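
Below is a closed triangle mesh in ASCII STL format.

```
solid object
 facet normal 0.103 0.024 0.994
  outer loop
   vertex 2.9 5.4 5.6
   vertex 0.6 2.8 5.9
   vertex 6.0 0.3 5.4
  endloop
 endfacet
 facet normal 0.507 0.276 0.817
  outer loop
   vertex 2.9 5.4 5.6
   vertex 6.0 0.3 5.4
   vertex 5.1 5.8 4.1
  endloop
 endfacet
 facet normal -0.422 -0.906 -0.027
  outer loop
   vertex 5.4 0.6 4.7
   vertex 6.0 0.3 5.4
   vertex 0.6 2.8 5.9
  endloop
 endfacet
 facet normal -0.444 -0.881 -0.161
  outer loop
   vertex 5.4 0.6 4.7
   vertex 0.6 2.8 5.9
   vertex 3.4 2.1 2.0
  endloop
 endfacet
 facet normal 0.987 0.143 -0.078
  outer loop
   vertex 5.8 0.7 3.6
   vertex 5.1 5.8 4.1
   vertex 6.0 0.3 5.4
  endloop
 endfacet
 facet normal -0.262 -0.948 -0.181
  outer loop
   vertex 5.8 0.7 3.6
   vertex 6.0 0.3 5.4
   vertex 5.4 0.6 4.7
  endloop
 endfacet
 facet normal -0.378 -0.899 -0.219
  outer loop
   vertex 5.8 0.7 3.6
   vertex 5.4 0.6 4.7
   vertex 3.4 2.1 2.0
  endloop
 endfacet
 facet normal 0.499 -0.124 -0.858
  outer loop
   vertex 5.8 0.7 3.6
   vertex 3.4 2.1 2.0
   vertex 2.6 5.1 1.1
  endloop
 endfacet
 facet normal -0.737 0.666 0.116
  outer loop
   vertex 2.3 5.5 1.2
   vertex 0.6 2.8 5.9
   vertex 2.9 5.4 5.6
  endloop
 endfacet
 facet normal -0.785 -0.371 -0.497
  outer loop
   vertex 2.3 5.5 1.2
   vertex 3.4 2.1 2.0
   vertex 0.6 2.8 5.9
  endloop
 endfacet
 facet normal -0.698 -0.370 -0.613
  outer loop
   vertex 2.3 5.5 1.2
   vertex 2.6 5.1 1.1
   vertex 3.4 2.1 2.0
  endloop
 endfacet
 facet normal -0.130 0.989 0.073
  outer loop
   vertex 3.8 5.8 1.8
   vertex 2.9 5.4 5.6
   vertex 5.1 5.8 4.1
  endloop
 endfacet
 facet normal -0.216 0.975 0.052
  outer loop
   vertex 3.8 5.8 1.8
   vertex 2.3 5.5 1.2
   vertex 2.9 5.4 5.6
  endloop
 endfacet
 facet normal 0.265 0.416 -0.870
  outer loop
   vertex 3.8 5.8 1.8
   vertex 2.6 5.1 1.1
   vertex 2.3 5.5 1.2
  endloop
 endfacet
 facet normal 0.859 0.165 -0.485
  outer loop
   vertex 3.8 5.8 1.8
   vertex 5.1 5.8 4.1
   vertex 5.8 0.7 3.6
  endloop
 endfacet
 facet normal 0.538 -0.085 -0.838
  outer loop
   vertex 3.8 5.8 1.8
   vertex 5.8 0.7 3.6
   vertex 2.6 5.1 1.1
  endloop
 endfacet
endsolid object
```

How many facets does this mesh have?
16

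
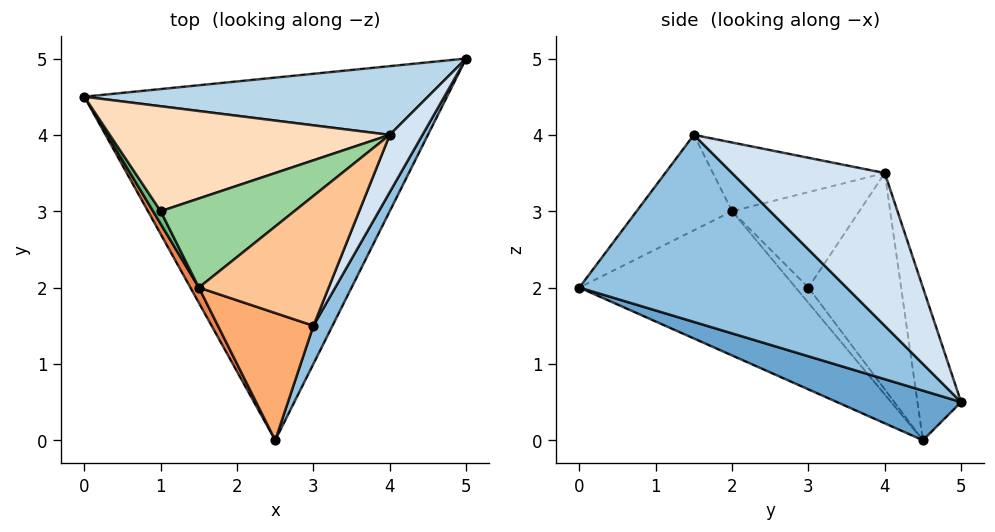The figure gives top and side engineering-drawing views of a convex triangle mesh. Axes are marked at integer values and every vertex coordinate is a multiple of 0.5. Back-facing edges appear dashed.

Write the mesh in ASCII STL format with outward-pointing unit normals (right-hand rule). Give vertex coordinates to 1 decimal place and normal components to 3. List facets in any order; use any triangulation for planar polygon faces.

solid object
 facet normal 0.127 -0.343 -0.931
  outer loop
   vertex 2.5 0.0 2.0
   vertex 0.0 4.5 0.0
   vertex 5.0 5.0 0.5
  endloop
 endfacet
 facet normal 0.901 -0.423 0.092
  outer loop
   vertex 3.0 1.5 4.0
   vertex 2.5 0.0 2.0
   vertex 5.0 5.0 0.5
  endloop
 endfacet
 facet normal -0.123 0.953 0.277
  outer loop
   vertex 4.0 4.0 3.5
   vertex 5.0 5.0 0.5
   vertex 0.0 4.5 0.0
  endloop
 endfacet
 facet normal 0.923 -0.330 0.198
  outer loop
   vertex 4.0 4.0 3.5
   vertex 3.0 1.5 4.0
   vertex 5.0 5.0 0.5
  endloop
 endfacet
 facet normal -0.883 -0.467 0.052
  outer loop
   vertex 1.5 2.0 3.0
   vertex 0.0 4.5 0.0
   vertex 2.5 0.0 2.0
  endloop
 endfacet
 facet normal -0.577 -0.577 0.577
  outer loop
   vertex 1.5 2.0 3.0
   vertex 2.5 0.0 2.0
   vertex 3.0 1.5 4.0
  endloop
 endfacet
 facet normal -0.440 0.342 0.831
  outer loop
   vertex 1.5 2.0 3.0
   vertex 3.0 1.5 4.0
   vertex 4.0 4.0 3.5
  endloop
 endfacet
 facet normal -0.513 0.543 0.664
  outer loop
   vertex 1.0 3.0 2.0
   vertex 4.0 4.0 3.5
   vertex 0.0 4.5 0.0
  endloop
 endfacet
 facet normal -0.894 0.000 0.447
  outer loop
   vertex 1.0 3.0 2.0
   vertex 0.0 4.5 0.0
   vertex 1.5 2.0 3.0
  endloop
 endfacet
 facet normal -0.515 0.464 0.721
  outer loop
   vertex 1.0 3.0 2.0
   vertex 1.5 2.0 3.0
   vertex 4.0 4.0 3.5
  endloop
 endfacet
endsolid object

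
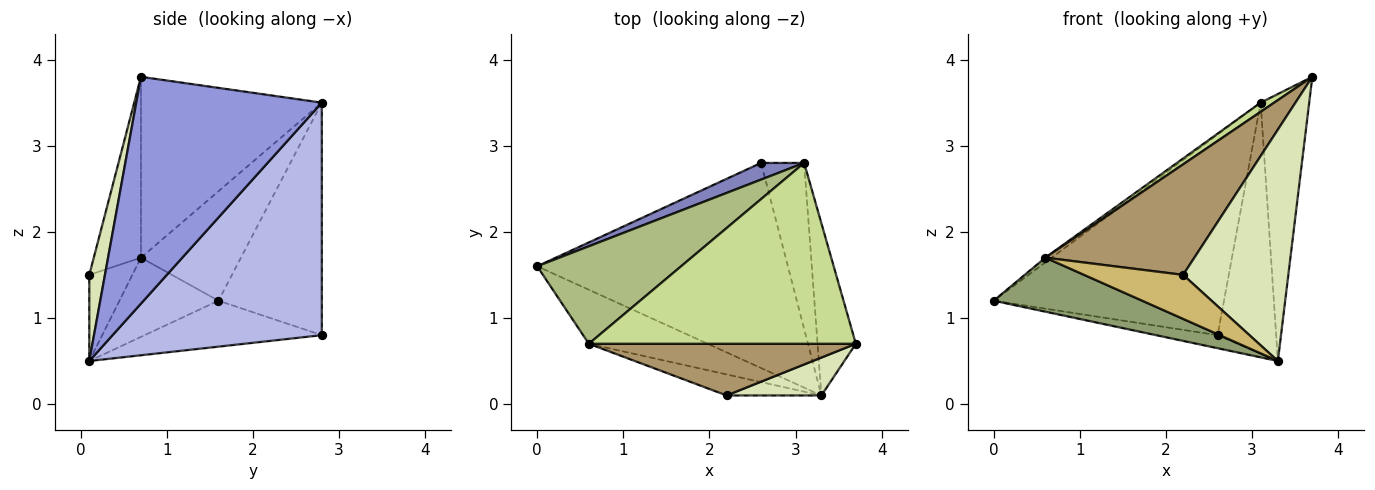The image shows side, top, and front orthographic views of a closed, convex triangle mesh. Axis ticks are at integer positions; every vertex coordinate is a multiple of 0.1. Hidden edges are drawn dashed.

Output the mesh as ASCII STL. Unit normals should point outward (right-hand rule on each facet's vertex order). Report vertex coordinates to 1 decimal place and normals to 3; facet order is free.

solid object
 facet normal -0.180 0.062 -0.982
  outer loop
   vertex 3.3 0.1 0.5
   vertex 0.0 1.6 1.2
   vertex 2.6 2.8 0.8
  endloop
 endfacet
 facet normal -0.408 0.910 0.076
  outer loop
   vertex 3.1 2.8 3.5
   vertex 2.6 2.8 0.8
   vertex 0.0 1.6 1.2
  endloop
 endfacet
 facet normal 0.955 0.250 -0.161
  outer loop
   vertex 3.1 2.8 3.5
   vertex 3.7 0.7 3.8
   vertex 3.3 0.1 0.5
  endloop
 endfacet
 facet normal 0.948 0.265 -0.176
  outer loop
   vertex 3.1 2.8 3.5
   vertex 3.3 0.1 0.5
   vertex 2.6 2.8 0.8
  endloop
 endfacet
 facet normal -0.426 -0.640 -0.640
  outer loop
   vertex 0.6 0.7 1.7
   vertex 0.0 1.6 1.2
   vertex 3.3 0.1 0.5
  endloop
 endfacet
 facet normal -0.605 0.039 0.795
  outer loop
   vertex 0.6 0.7 1.7
   vertex 3.1 2.8 3.5
   vertex 0.0 1.6 1.2
  endloop
 endfacet
 facet normal -0.560 -0.042 0.827
  outer loop
   vertex 0.6 0.7 1.7
   vertex 3.7 0.7 3.8
   vertex 3.1 2.8 3.5
  endloop
 endfacet
 facet normal 0.145 -0.976 0.160
  outer loop
   vertex 2.2 0.1 1.5
   vertex 3.3 0.1 0.5
   vertex 3.7 0.7 3.8
  endloop
 endfacet
 facet normal -0.276 -0.871 0.407
  outer loop
   vertex 2.2 0.1 1.5
   vertex 3.7 0.7 3.8
   vertex 0.6 0.7 1.7
  endloop
 endfacet
 facet normal -0.365 -0.840 -0.402
  outer loop
   vertex 2.2 0.1 1.5
   vertex 0.6 0.7 1.7
   vertex 3.3 0.1 0.5
  endloop
 endfacet
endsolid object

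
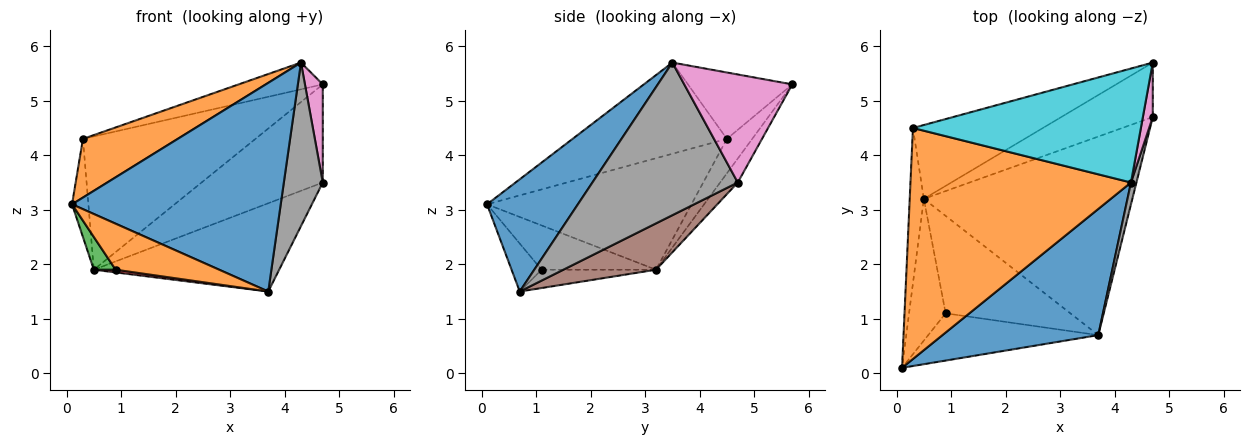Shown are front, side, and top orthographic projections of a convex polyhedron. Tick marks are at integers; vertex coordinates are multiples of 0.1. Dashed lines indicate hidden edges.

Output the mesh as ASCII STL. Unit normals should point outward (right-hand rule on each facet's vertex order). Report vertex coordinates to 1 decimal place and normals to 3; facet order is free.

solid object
 facet normal 0.349 -0.802 0.485
  outer loop
   vertex 4.3 3.5 5.7
   vertex 0.1 0.1 3.1
   vertex 3.7 0.7 1.5
  endloop
 endfacet
 facet normal -0.198 -0.684 -0.702
  outer loop
   vertex 0.9 1.1 1.9
   vertex 3.7 0.7 1.5
   vertex 0.1 0.1 3.1
  endloop
 endfacet
 facet normal -0.763 -0.145 -0.630
  outer loop
   vertex 0.9 1.1 1.9
   vertex 0.1 0.1 3.1
   vertex 0.5 3.2 1.9
  endloop
 endfacet
 facet normal -0.145 -0.028 -0.989
  outer loop
   vertex 0.9 1.1 1.9
   vertex 0.5 3.2 1.9
   vertex 3.7 0.7 1.5
  endloop
 endfacet
 facet normal -0.126 0.867 -0.482
  outer loop
   vertex 4.7 4.7 3.5
   vertex 0.5 3.2 1.9
   vertex 4.7 5.7 5.3
  endloop
 endfacet
 facet normal 0.199 0.398 -0.896
  outer loop
   vertex 4.7 4.7 3.5
   vertex 3.7 0.7 1.5
   vertex 0.5 3.2 1.9
  endloop
 endfacet
 facet normal 0.983 -0.162 0.090
  outer loop
   vertex 4.7 4.7 3.5
   vertex 4.7 5.7 5.3
   vertex 4.3 3.5 5.7
  endloop
 endfacet
 facet normal 0.965 -0.259 0.034
  outer loop
   vertex 4.7 4.7 3.5
   vertex 4.3 3.5 5.7
   vertex 3.7 0.7 1.5
  endloop
 endfacet
 facet normal -0.127 0.868 -0.481
  outer loop
   vertex 0.3 4.5 4.3
   vertex 4.7 5.7 5.3
   vertex 0.5 3.2 1.9
  endloop
 endfacet
 facet normal -0.273 0.220 0.937
  outer loop
   vertex 0.3 4.5 4.3
   vertex 4.3 3.5 5.7
   vertex 4.7 5.7 5.3
  endloop
 endfacet
 facet normal -0.989 0.079 -0.125
  outer loop
   vertex 0.3 4.5 4.3
   vertex 0.5 3.2 1.9
   vertex 0.1 0.1 3.1
  endloop
 endfacet
 facet normal -0.372 -0.228 0.900
  outer loop
   vertex 0.3 4.5 4.3
   vertex 0.1 0.1 3.1
   vertex 4.3 3.5 5.7
  endloop
 endfacet
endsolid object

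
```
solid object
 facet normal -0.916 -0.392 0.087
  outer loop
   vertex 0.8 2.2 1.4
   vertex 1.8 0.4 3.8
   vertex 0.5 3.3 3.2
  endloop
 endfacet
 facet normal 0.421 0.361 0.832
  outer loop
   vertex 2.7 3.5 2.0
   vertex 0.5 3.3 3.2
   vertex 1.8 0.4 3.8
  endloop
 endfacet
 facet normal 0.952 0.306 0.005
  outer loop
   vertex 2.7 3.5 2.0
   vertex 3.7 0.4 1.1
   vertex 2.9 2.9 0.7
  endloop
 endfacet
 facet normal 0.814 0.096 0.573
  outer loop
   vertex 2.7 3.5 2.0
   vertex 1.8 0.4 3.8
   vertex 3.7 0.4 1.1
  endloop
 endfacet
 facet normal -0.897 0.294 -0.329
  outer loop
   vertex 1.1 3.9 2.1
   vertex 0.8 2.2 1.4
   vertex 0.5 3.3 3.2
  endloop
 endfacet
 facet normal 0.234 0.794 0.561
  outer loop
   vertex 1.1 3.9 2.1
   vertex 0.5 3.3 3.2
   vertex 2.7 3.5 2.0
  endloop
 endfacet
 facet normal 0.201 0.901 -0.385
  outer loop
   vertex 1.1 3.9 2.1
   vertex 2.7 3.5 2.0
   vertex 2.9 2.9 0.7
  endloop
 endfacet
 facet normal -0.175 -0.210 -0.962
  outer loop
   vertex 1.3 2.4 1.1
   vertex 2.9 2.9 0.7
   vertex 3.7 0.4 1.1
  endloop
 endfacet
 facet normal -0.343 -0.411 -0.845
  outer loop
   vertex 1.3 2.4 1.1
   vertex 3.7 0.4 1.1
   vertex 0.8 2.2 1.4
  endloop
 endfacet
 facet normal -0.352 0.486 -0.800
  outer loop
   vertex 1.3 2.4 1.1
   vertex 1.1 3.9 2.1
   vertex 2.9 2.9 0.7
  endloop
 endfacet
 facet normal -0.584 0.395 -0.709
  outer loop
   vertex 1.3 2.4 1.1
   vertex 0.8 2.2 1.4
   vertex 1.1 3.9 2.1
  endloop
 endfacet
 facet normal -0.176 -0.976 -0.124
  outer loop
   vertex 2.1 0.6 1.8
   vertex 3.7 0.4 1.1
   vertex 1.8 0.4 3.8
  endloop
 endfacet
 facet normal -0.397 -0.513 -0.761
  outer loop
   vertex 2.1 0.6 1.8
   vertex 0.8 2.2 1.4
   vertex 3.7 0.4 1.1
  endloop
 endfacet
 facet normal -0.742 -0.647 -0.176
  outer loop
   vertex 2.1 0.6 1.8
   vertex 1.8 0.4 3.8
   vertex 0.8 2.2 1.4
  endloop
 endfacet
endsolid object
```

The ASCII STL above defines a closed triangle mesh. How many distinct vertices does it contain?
9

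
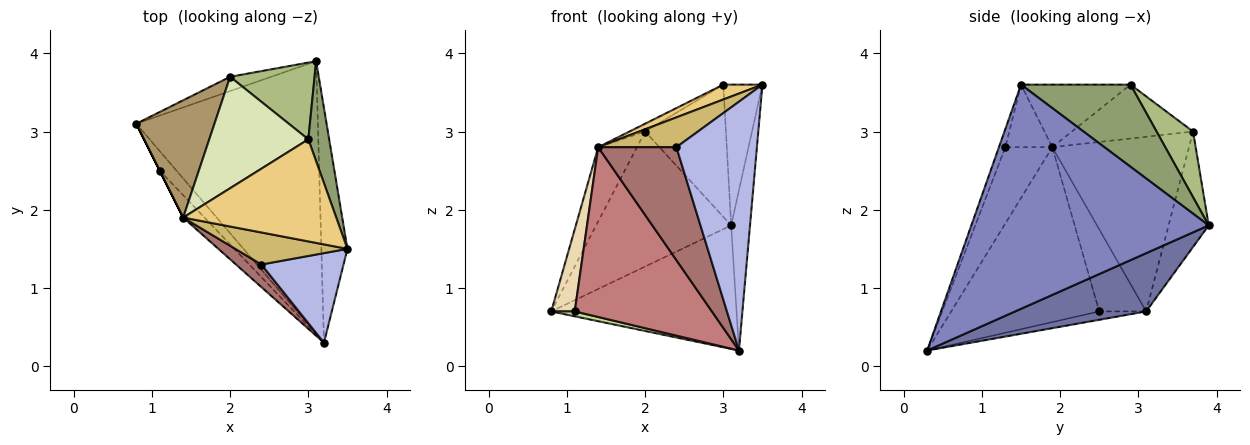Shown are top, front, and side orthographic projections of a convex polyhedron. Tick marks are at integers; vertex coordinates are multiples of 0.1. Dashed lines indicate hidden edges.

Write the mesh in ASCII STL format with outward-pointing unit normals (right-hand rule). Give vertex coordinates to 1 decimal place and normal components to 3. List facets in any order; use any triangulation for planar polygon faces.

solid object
 facet normal 0.280 0.396 -0.874
  outer loop
   vertex 3.2 0.3 0.2
   vertex 0.8 3.1 0.7
   vertex 3.1 3.9 1.8
  endloop
 endfacet
 facet normal 0.990 0.079 -0.115
  outer loop
   vertex 3.2 0.3 0.2
   vertex 3.1 3.9 1.8
   vertex 3.5 1.5 3.6
  endloop
 endfacet
 facet normal -0.283 0.954 -0.101
  outer loop
   vertex 2.0 3.7 3.0
   vertex 3.1 3.9 1.8
   vertex 0.8 3.1 0.7
  endloop
 endfacet
 facet normal -0.075 -0.938 0.338
  outer loop
   vertex 2.4 1.3 2.8
   vertex 3.2 0.3 0.2
   vertex 3.5 1.5 3.6
  endloop
 endfacet
 facet normal 0.916 0.327 0.233
  outer loop
   vertex 3.0 2.9 3.6
   vertex 3.5 1.5 3.6
   vertex 3.1 3.9 1.8
  endloop
 endfacet
 facet normal 0.364 0.806 0.468
  outer loop
   vertex 3.0 2.9 3.6
   vertex 3.1 3.9 1.8
   vertex 2.0 3.7 3.0
  endloop
 endfacet
 facet normal -0.436 -0.218 -0.873
  outer loop
   vertex 1.1 2.5 0.7
   vertex 0.8 3.1 0.7
   vertex 3.2 0.3 0.2
  endloop
 endfacet
 facet normal -0.477 0.062 0.877
  outer loop
   vertex 1.4 1.9 2.8
   vertex 3.0 2.9 3.6
   vertex 2.0 3.7 3.0
  endloop
 endfacet
 facet normal -0.884 0.251 0.396
  outer loop
   vertex 1.4 1.9 2.8
   vertex 2.0 3.7 3.0
   vertex 0.8 3.1 0.7
  endloop
 endfacet
 facet normal -0.378 -0.630 0.678
  outer loop
   vertex 1.4 1.9 2.8
   vertex 2.4 1.3 2.8
   vertex 3.5 1.5 3.6
  endloop
 endfacet
 facet normal -0.375 -0.134 0.917
  outer loop
   vertex 1.4 1.9 2.8
   vertex 3.5 1.5 3.6
   vertex 3.0 2.9 3.6
  endloop
 endfacet
 facet normal -0.894 -0.447 0.000
  outer loop
   vertex 1.4 1.9 2.8
   vertex 0.8 3.1 0.7
   vertex 1.1 2.5 0.7
  endloop
 endfacet
 facet normal -0.507 -0.845 0.169
  outer loop
   vertex 1.4 1.9 2.8
   vertex 3.2 0.3 0.2
   vertex 2.4 1.3 2.8
  endloop
 endfacet
 facet normal -0.731 -0.677 -0.089
  outer loop
   vertex 1.4 1.9 2.8
   vertex 1.1 2.5 0.7
   vertex 3.2 0.3 0.2
  endloop
 endfacet
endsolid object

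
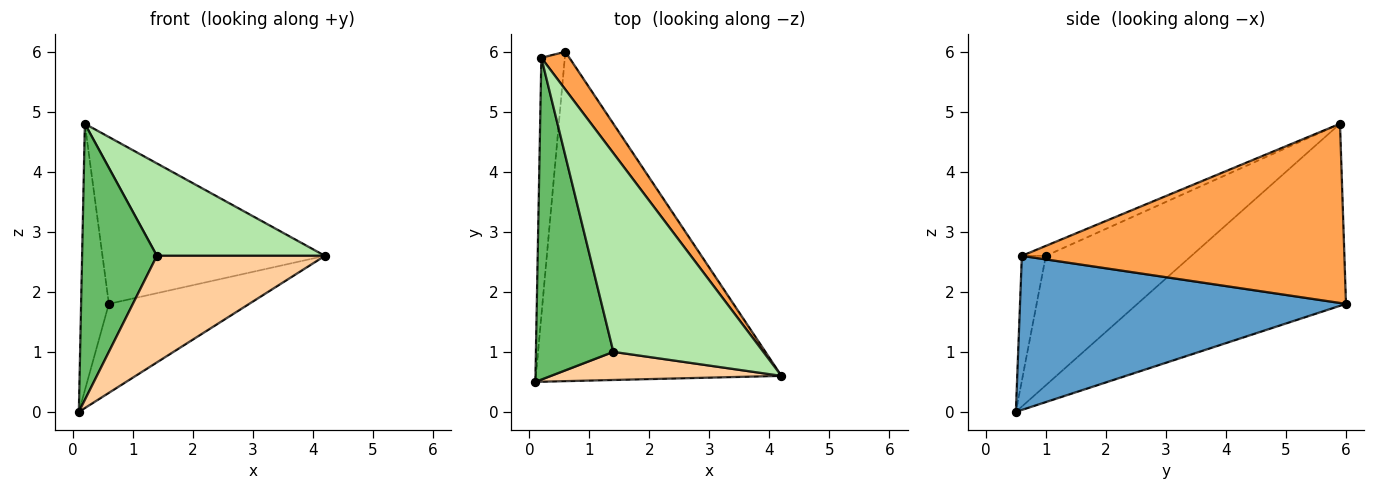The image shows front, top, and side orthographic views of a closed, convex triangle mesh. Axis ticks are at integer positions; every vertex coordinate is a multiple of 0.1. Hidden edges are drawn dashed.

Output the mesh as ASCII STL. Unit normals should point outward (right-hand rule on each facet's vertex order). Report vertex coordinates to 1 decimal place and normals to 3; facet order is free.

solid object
 facet normal 0.518 0.223 -0.826
  outer loop
   vertex 0.6 6.0 1.8
   vertex 4.2 0.6 2.6
   vertex 0.1 0.5 0.0
  endloop
 endfacet
 facet normal -0.983 0.131 -0.127
  outer loop
   vertex 0.2 5.9 4.8
   vertex 0.6 6.0 1.8
   vertex 0.1 0.5 0.0
  endloop
 endfacet
 facet normal 0.816 0.563 0.128
  outer loop
   vertex 0.2 5.9 4.8
   vertex 4.2 0.6 2.6
   vertex 0.6 6.0 1.8
  endloop
 endfacet
 facet normal -0.137 -0.958 0.253
  outer loop
   vertex 1.4 1.0 2.6
   vertex 0.1 0.5 0.0
   vertex 4.2 0.6 2.6
  endloop
 endfacet
 facet normal -0.785 -0.403 0.470
  outer loop
   vertex 1.4 1.0 2.6
   vertex 0.2 5.9 4.8
   vertex 0.1 0.5 0.0
  endloop
 endfacet
 facet normal -0.060 -0.421 0.905
  outer loop
   vertex 1.4 1.0 2.6
   vertex 4.2 0.6 2.6
   vertex 0.2 5.9 4.8
  endloop
 endfacet
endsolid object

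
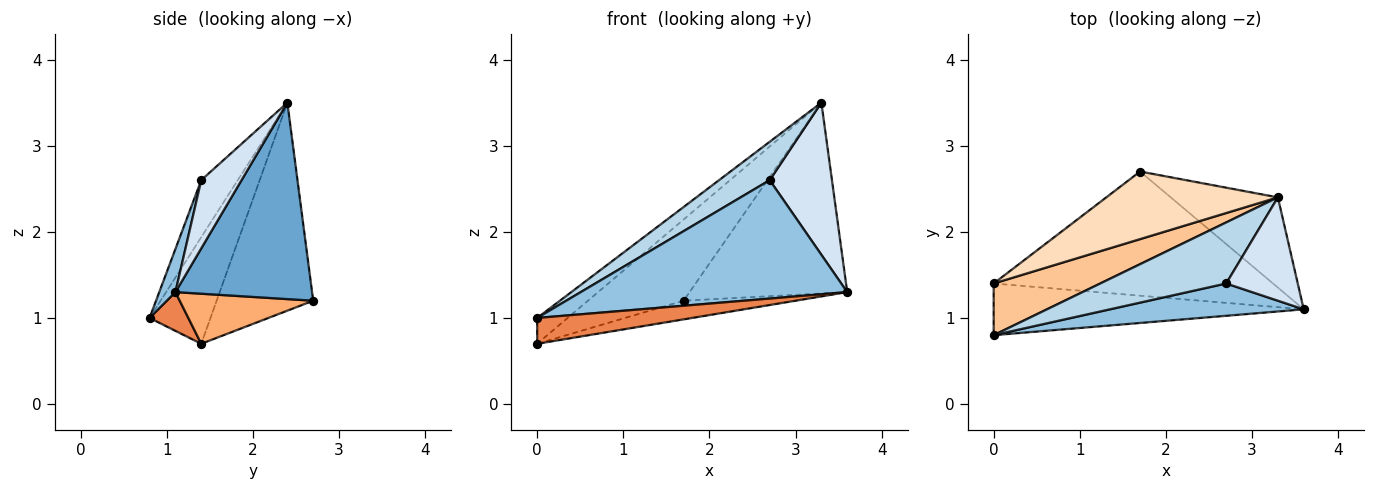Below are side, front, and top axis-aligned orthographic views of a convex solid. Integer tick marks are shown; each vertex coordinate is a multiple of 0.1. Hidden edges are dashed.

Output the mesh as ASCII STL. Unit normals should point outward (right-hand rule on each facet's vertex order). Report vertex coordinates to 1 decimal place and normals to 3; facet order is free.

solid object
 facet normal 0.617 0.712 -0.336
  outer loop
   vertex 3.3 2.4 3.5
   vertex 3.6 1.1 1.3
   vertex 1.7 2.7 1.2
  endloop
 endfacet
 facet normal 0.058 -0.963 0.263
  outer loop
   vertex 2.7 1.4 2.6
   vertex 0.0 0.8 1.0
   vertex 3.6 1.1 1.3
  endloop
 endfacet
 facet normal -0.358 -0.497 0.791
  outer loop
   vertex 2.7 1.4 2.6
   vertex 3.3 2.4 3.5
   vertex 0.0 0.8 1.0
  endloop
 endfacet
 facet normal 0.472 -0.729 0.495
  outer loop
   vertex 2.7 1.4 2.6
   vertex 3.6 1.1 1.3
   vertex 3.3 2.4 3.5
  endloop
 endfacet
 facet normal 0.111 -0.444 -0.889
  outer loop
   vertex 0.0 1.4 0.7
   vertex 3.6 1.1 1.3
   vertex 0.0 0.8 1.0
  endloop
 endfacet
 facet normal 0.174 0.146 -0.974
  outer loop
   vertex 0.0 1.4 0.7
   vertex 1.7 2.7 1.2
   vertex 3.6 1.1 1.3
  endloop
 endfacet
 facet normal -0.667 0.333 0.667
  outer loop
   vertex 0.0 1.4 0.7
   vertex 0.0 0.8 1.0
   vertex 3.3 2.4 3.5
  endloop
 endfacet
 facet normal -0.613 0.607 0.506
  outer loop
   vertex 0.0 1.4 0.7
   vertex 3.3 2.4 3.5
   vertex 1.7 2.7 1.2
  endloop
 endfacet
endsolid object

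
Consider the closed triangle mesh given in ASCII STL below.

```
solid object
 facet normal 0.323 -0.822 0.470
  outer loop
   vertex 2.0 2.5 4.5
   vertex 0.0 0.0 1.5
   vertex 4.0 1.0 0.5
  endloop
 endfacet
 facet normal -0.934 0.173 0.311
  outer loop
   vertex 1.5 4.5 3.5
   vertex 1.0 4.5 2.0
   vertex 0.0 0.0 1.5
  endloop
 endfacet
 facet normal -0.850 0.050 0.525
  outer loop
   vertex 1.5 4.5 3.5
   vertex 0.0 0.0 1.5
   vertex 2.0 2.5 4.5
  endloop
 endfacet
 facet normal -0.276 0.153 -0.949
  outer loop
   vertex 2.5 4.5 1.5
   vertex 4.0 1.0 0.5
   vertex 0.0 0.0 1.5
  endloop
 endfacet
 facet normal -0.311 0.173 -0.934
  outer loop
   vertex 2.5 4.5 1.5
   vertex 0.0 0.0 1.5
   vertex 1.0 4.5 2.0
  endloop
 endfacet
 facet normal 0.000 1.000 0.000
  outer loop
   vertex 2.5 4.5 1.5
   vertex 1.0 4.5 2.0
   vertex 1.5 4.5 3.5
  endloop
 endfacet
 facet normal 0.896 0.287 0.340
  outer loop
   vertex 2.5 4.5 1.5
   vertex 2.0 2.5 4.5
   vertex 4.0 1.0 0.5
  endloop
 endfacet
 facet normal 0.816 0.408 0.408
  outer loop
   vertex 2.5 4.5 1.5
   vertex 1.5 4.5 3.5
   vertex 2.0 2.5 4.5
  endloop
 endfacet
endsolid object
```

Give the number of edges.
12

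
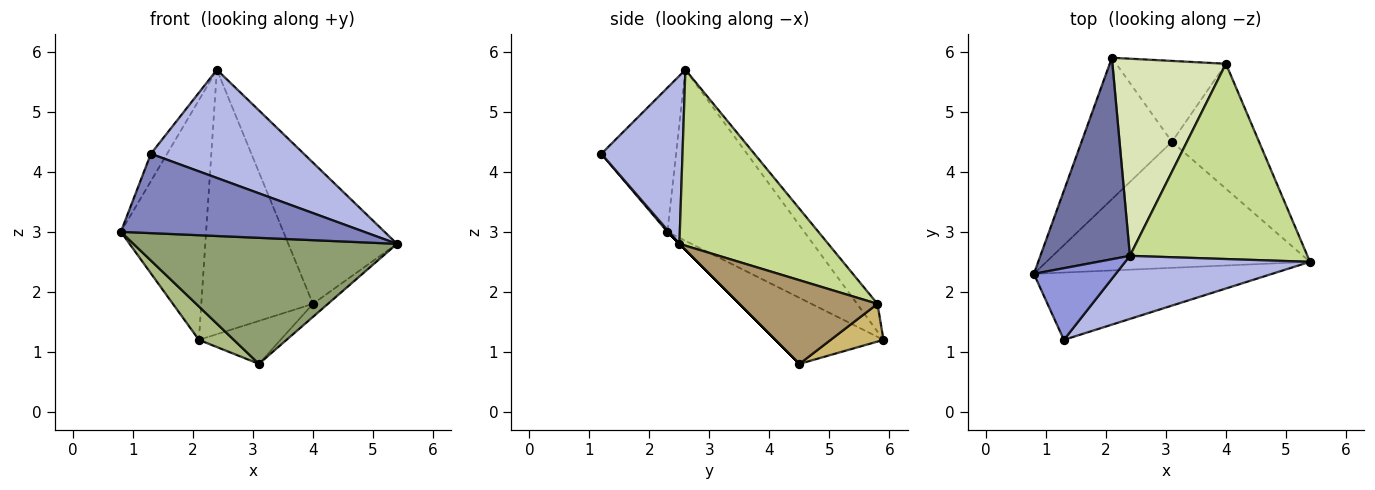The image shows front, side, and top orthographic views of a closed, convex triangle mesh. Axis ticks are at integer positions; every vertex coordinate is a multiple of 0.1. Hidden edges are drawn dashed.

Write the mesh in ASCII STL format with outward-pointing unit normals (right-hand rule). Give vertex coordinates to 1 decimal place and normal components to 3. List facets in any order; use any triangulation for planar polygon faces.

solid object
 facet normal -0.776 0.483 0.406
  outer loop
   vertex 2.4 2.6 5.7
   vertex 2.1 5.9 1.2
   vertex 0.8 2.3 3.0
  endloop
 endfacet
 facet normal 0.005 -0.762 -0.647
  outer loop
   vertex 1.3 1.2 4.3
   vertex 0.8 2.3 3.0
   vertex 5.4 2.5 2.8
  endloop
 endfacet
 facet normal -0.854 0.186 0.486
  outer loop
   vertex 1.3 1.2 4.3
   vertex 2.4 2.6 5.7
   vertex 0.8 2.3 3.0
  endloop
 endfacet
 facet normal 0.417 -0.785 0.458
  outer loop
   vertex 1.3 1.2 4.3
   vertex 5.4 2.5 2.8
   vertex 2.4 2.6 5.7
  endloop
 endfacet
 facet normal 0.000 -0.707 -0.707
  outer loop
   vertex 3.1 4.5 0.8
   vertex 5.4 2.5 2.8
   vertex 0.8 2.3 3.0
  endloop
 endfacet
 facet normal -0.580 -0.187 -0.793
  outer loop
   vertex 3.1 4.5 0.8
   vertex 0.8 2.3 3.0
   vertex 2.1 5.9 1.2
  endloop
 endfacet
 facet normal 0.626 0.457 0.632
  outer loop
   vertex 4.0 5.8 1.8
   vertex 2.4 2.6 5.7
   vertex 5.4 2.5 2.8
  endloop
 endfacet
 facet normal -0.145 0.793 0.591
  outer loop
   vertex 4.0 5.8 1.8
   vertex 2.1 5.9 1.2
   vertex 2.4 2.6 5.7
  endloop
 endfacet
 facet normal 0.691 0.075 -0.719
  outer loop
   vertex 4.0 5.8 1.8
   vertex 5.4 2.5 2.8
   vertex 3.1 4.5 0.8
  endloop
 endfacet
 facet normal 0.290 0.449 -0.845
  outer loop
   vertex 4.0 5.8 1.8
   vertex 3.1 4.5 0.8
   vertex 2.1 5.9 1.2
  endloop
 endfacet
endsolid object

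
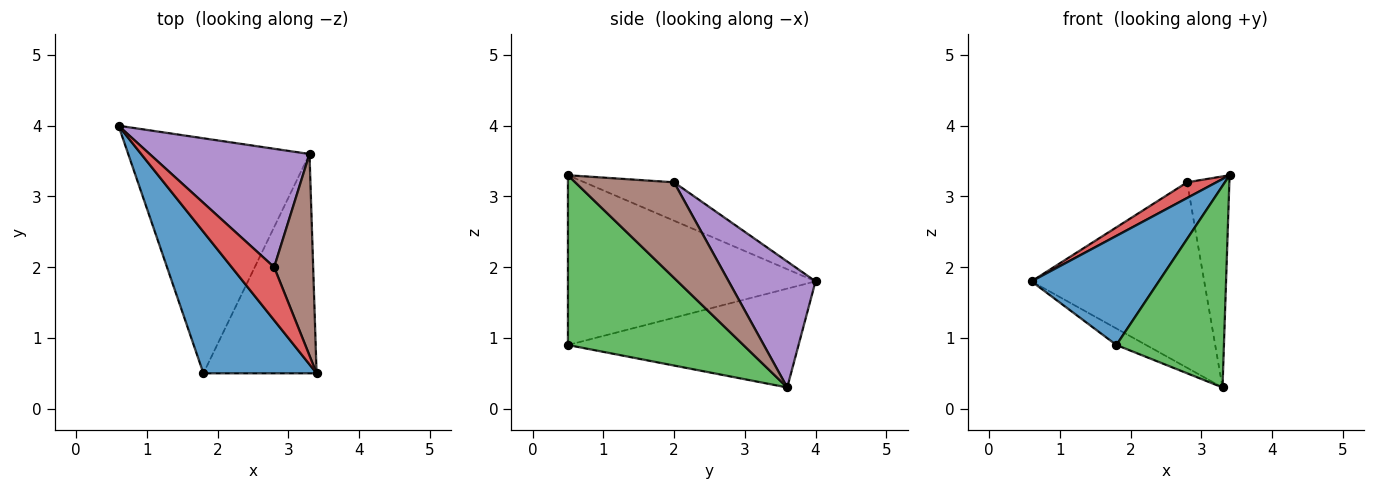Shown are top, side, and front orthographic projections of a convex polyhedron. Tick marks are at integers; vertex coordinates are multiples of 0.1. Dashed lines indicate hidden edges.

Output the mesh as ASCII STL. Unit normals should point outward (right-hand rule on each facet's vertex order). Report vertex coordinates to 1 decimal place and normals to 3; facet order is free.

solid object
 facet normal -0.765 -0.393 0.510
  outer loop
   vertex 1.8 0.5 0.9
   vertex 3.4 0.5 3.3
   vertex 0.6 4.0 1.8
  endloop
 endfacet
 facet normal -0.478 0.062 -0.876
  outer loop
   vertex 1.8 0.5 0.9
   vertex 0.6 4.0 1.8
   vertex 3.3 3.6 0.3
  endloop
 endfacet
 facet normal 0.741 -0.454 -0.494
  outer loop
   vertex 1.8 0.5 0.9
   vertex 3.3 3.6 0.3
   vertex 3.4 0.5 3.3
  endloop
 endfacet
 facet normal -0.655 -0.214 0.724
  outer loop
   vertex 2.8 2.0 3.2
   vertex 0.6 4.0 1.8
   vertex 3.4 0.5 3.3
  endloop
 endfacet
 facet normal 0.390 0.776 0.495
  outer loop
   vertex 2.8 2.0 3.2
   vertex 3.3 3.6 0.3
   vertex 0.6 4.0 1.8
  endloop
 endfacet
 facet normal 0.861 0.368 0.351
  outer loop
   vertex 2.8 2.0 3.2
   vertex 3.4 0.5 3.3
   vertex 3.3 3.6 0.3
  endloop
 endfacet
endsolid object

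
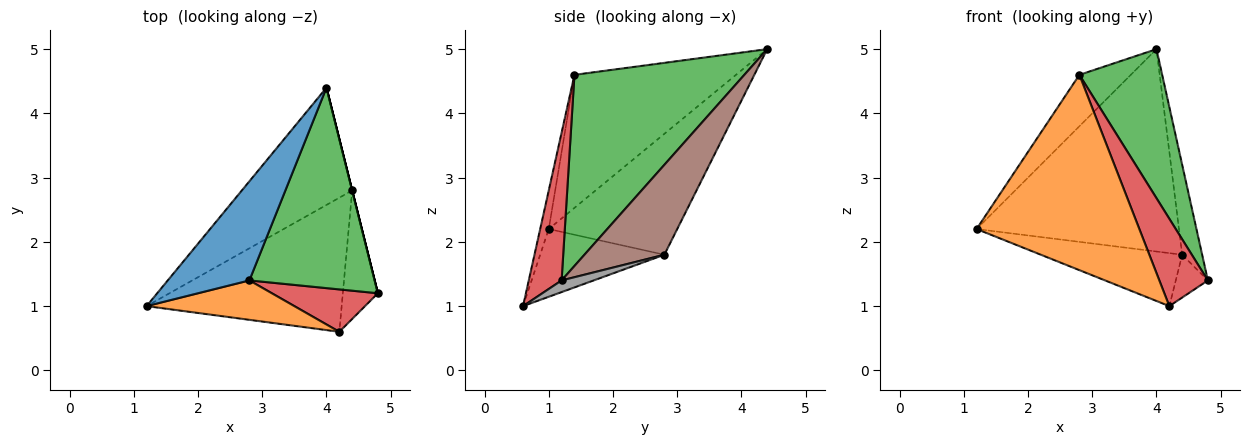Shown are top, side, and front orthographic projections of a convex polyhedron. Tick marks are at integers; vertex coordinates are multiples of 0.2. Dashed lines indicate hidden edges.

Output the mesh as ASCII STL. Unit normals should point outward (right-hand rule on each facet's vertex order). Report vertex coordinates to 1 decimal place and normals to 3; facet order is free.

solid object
 facet normal -0.823 0.262 0.505
  outer loop
   vertex 2.8 1.4 4.6
   vertex 4.0 4.4 5.0
   vertex 1.2 1.0 2.2
  endloop
 endfacet
 facet normal -0.052 -0.979 0.198
  outer loop
   vertex 2.8 1.4 4.6
   vertex 1.2 1.0 2.2
   vertex 4.2 0.6 1.0
  endloop
 endfacet
 facet normal 0.774 -0.377 0.508
  outer loop
   vertex 2.8 1.4 4.6
   vertex 4.8 1.2 1.4
   vertex 4.0 4.4 5.0
  endloop
 endfacet
 facet normal 0.520 -0.769 0.373
  outer loop
   vertex 2.8 1.4 4.6
   vertex 4.2 0.6 1.0
   vertex 4.8 1.2 1.4
  endloop
 endfacet
 facet normal -0.481 0.758 -0.439
  outer loop
   vertex 4.4 2.8 1.8
   vertex 1.2 1.0 2.2
   vertex 4.0 4.4 5.0
  endloop
 endfacet
 facet normal 0.970 0.243 0.000
  outer loop
   vertex 4.4 2.8 1.8
   vertex 4.0 4.4 5.0
   vertex 4.8 1.2 1.4
  endloop
 endfacet
 facet normal -0.307 0.350 -0.885
  outer loop
   vertex 4.4 2.8 1.8
   vertex 4.2 0.6 1.0
   vertex 1.2 1.0 2.2
  endloop
 endfacet
 facet normal 0.302 0.302 -0.905
  outer loop
   vertex 4.4 2.8 1.8
   vertex 4.8 1.2 1.4
   vertex 4.2 0.6 1.0
  endloop
 endfacet
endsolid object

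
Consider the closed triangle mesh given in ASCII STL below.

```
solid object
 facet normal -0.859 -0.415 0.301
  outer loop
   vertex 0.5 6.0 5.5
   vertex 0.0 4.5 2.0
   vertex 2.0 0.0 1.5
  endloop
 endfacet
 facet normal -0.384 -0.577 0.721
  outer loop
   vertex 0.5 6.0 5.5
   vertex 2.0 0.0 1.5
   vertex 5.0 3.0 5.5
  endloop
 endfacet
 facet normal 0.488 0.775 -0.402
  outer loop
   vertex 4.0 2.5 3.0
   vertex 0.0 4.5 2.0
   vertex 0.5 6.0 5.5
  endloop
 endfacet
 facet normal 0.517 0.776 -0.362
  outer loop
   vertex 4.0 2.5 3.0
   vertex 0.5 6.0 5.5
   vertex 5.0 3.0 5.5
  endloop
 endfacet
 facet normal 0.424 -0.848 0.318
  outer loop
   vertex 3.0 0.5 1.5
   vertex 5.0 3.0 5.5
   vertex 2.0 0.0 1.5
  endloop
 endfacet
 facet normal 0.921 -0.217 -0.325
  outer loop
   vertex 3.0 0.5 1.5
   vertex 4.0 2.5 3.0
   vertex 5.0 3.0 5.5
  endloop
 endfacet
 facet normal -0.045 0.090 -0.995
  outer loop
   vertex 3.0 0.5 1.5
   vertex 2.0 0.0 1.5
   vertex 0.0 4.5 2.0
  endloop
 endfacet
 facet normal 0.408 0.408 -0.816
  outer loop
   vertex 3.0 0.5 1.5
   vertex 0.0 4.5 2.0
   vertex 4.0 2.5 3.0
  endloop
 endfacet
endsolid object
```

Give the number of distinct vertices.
6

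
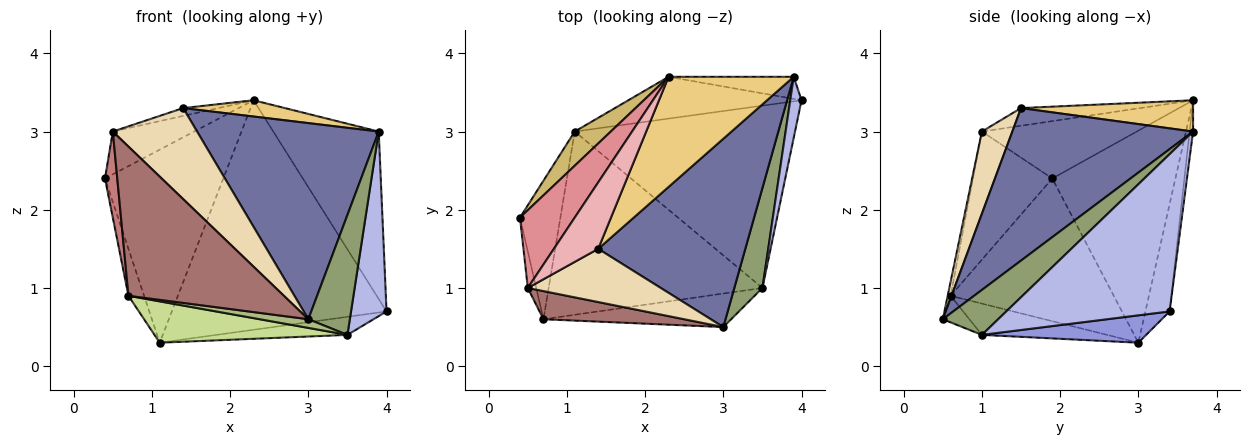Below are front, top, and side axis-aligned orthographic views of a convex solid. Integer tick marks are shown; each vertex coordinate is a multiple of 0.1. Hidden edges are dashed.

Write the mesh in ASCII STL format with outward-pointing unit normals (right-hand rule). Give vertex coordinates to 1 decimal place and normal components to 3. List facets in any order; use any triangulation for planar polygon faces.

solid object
 facet normal 0.583 -0.586 0.563
  outer loop
   vertex 1.4 1.5 3.3
   vertex 3.0 0.5 0.6
   vertex 3.9 3.7 3.0
  endloop
 endfacet
 facet normal -0.958 0.092 -0.271
  outer loop
   vertex 0.7 0.6 0.9
   vertex 0.4 1.9 2.4
   vertex 1.1 3.0 0.3
  endloop
 endfacet
 facet normal 0.123 0.098 -0.988
  outer loop
   vertex 3.5 1.0 0.4
   vertex 1.1 3.0 0.3
   vertex 4.0 3.4 0.7
  endloop
 endfacet
 facet normal 0.975 -0.212 0.070
  outer loop
   vertex 3.5 1.0 0.4
   vertex 4.0 3.4 0.7
   vertex 3.9 3.7 3.0
  endloop
 endfacet
 facet normal 0.716 -0.537 0.447
  outer loop
   vertex 3.5 1.0 0.4
   vertex 3.9 3.7 3.0
   vertex 3.0 0.5 0.6
  endloop
 endfacet
 facet normal -0.136 -0.248 -0.959
  outer loop
   vertex 3.5 1.0 0.4
   vertex 3.0 0.5 0.6
   vertex 0.7 0.6 0.9
  endloop
 endfacet
 facet normal -0.141 -0.218 -0.966
  outer loop
   vertex 3.5 1.0 0.4
   vertex 0.7 0.6 0.9
   vertex 1.1 3.0 0.3
  endloop
 endfacet
 facet normal -0.033 0.991 -0.131
  outer loop
   vertex 2.3 3.7 3.4
   vertex 3.9 3.7 3.0
   vertex 4.0 3.4 0.7
  endloop
 endfacet
 facet normal -0.110 0.978 -0.178
  outer loop
   vertex 2.3 3.7 3.4
   vertex 4.0 3.4 0.7
   vertex 1.1 3.0 0.3
  endloop
 endfacet
 facet normal -0.716 0.688 0.122
  outer loop
   vertex 2.3 3.7 3.4
   vertex 1.1 3.0 0.3
   vertex 0.4 1.9 2.4
  endloop
 endfacet
 facet normal 0.240 -0.142 0.960
  outer loop
   vertex 2.3 3.7 3.4
   vertex 1.4 1.5 3.3
   vertex 3.9 3.7 3.0
  endloop
 endfacet
 facet normal 0.297 -0.824 0.482
  outer loop
   vertex 0.5 1.0 3.0
   vertex 3.0 0.5 0.6
   vertex 1.4 1.5 3.3
  endloop
 endfacet
 facet normal -0.019 -0.982 0.185
  outer loop
   vertex 0.5 1.0 3.0
   vertex 0.7 0.6 0.9
   vertex 3.0 0.5 0.6
  endloop
 endfacet
 facet normal -0.986 -0.153 -0.065
  outer loop
   vertex 0.5 1.0 3.0
   vertex 0.4 1.9 2.4
   vertex 0.7 0.6 0.9
  endloop
 endfacet
 facet normal -0.676 0.355 0.645
  outer loop
   vertex 0.5 1.0 3.0
   vertex 2.3 3.7 3.4
   vertex 0.4 1.9 2.4
  endloop
 endfacet
 facet normal -0.368 0.109 0.923
  outer loop
   vertex 0.5 1.0 3.0
   vertex 1.4 1.5 3.3
   vertex 2.3 3.7 3.4
  endloop
 endfacet
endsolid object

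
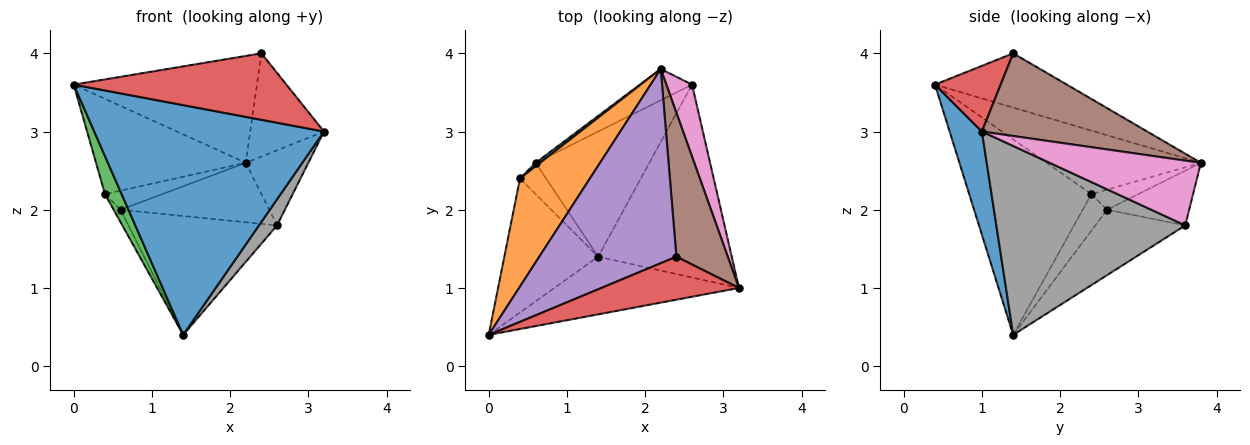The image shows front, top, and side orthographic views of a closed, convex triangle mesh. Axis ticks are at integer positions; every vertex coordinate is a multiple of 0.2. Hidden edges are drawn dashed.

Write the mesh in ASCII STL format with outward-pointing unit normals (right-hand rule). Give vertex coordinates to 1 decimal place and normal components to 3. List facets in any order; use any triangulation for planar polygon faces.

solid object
 facet normal 0.135 -0.961 -0.241
  outer loop
   vertex 1.4 1.4 0.4
   vertex 3.2 1.0 3.0
   vertex 0.0 0.4 3.6
  endloop
 endfacet
 facet normal -0.563 0.547 0.620
  outer loop
   vertex 0.4 2.4 2.2
   vertex 0.0 0.4 3.6
   vertex 2.2 3.8 2.6
  endloop
 endfacet
 facet normal -0.895 -0.122 -0.430
  outer loop
   vertex 0.4 2.4 2.2
   vertex 1.4 1.4 0.4
   vertex 0.0 0.4 3.6
  endloop
 endfacet
 facet normal 0.251 -0.813 0.526
  outer loop
   vertex 2.4 1.4 4.0
   vertex 0.0 0.4 3.6
   vertex 3.2 1.0 3.0
  endloop
 endfacet
 facet normal -0.328 0.456 0.828
  outer loop
   vertex 2.4 1.4 4.0
   vertex 2.2 3.8 2.6
   vertex 0.0 0.4 3.6
  endloop
 endfacet
 facet normal 0.794 0.354 0.494
  outer loop
   vertex 2.4 1.4 4.0
   vertex 3.2 1.0 3.0
   vertex 2.2 3.8 2.6
  endloop
 endfacet
 facet normal 0.868 0.359 0.344
  outer loop
   vertex 2.6 3.6 1.8
   vertex 2.2 3.8 2.6
   vertex 3.2 1.0 3.0
  endloop
 endfacet
 facet normal 0.814 -0.078 -0.576
  outer loop
   vertex 2.6 3.6 1.8
   vertex 3.2 1.0 3.0
   vertex 1.4 1.4 0.4
  endloop
 endfacet
 facet normal -0.793 0.226 -0.566
  outer loop
   vertex 0.6 2.6 2.0
   vertex 1.4 1.4 0.4
   vertex 0.4 2.4 2.2
  endloop
 endfacet
 facet normal -0.385 0.636 -0.669
  outer loop
   vertex 0.6 2.6 2.0
   vertex 2.6 3.6 1.8
   vertex 1.4 1.4 0.4
  endloop
 endfacet
 facet normal -0.627 0.766 0.139
  outer loop
   vertex 0.6 2.6 2.0
   vertex 0.4 2.4 2.2
   vertex 2.2 3.8 2.6
  endloop
 endfacet
 facet normal -0.439 0.795 -0.418
  outer loop
   vertex 0.6 2.6 2.0
   vertex 2.2 3.8 2.6
   vertex 2.6 3.6 1.8
  endloop
 endfacet
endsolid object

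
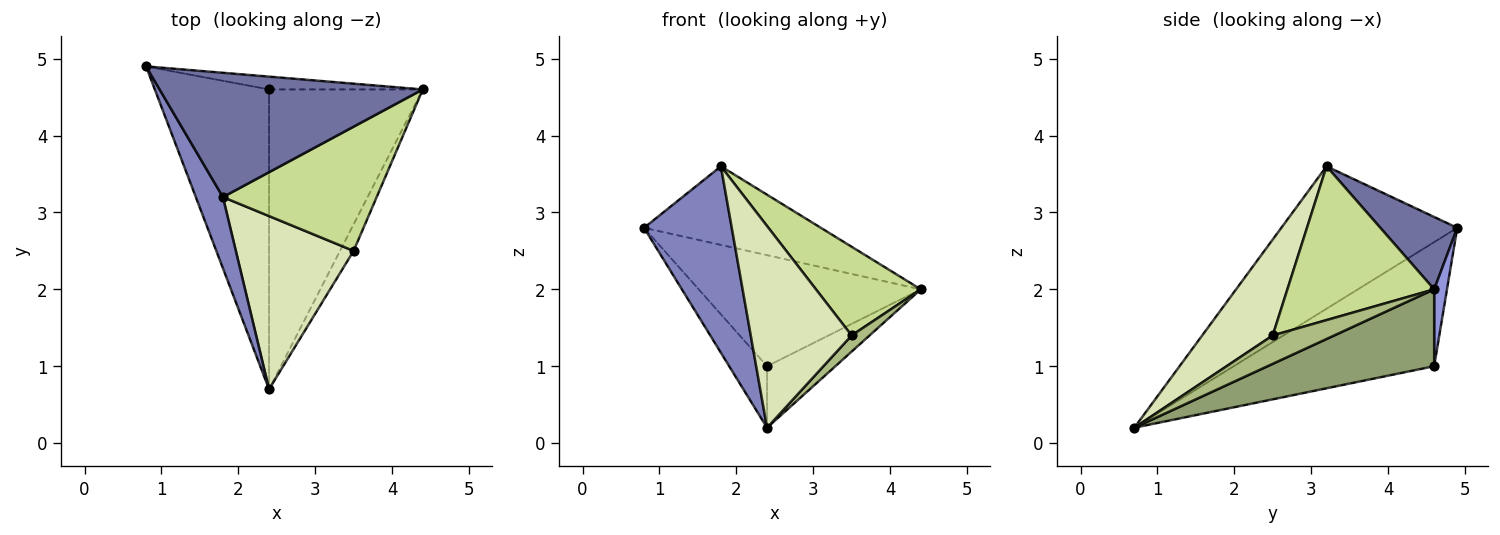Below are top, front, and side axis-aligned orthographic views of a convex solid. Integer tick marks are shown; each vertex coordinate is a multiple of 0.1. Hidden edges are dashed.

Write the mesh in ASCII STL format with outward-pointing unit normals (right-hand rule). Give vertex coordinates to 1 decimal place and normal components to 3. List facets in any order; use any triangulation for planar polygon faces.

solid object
 facet normal 0.226 0.521 0.823
  outer loop
   vertex 1.8 3.2 3.6
   vertex 4.4 4.6 2.0
   vertex 0.8 4.9 2.8
  endloop
 endfacet
 facet normal -0.882 -0.440 0.168
  outer loop
   vertex 1.8 3.2 3.6
   vertex 0.8 4.9 2.8
   vertex 2.4 0.7 0.2
  endloop
 endfacet
 facet normal 0.057 0.992 -0.114
  outer loop
   vertex 2.4 4.6 1.0
   vertex 0.8 4.9 2.8
   vertex 4.4 4.6 2.0
  endloop
 endfacet
 facet normal -0.729 0.138 -0.671
  outer loop
   vertex 2.4 4.6 1.0
   vertex 2.4 0.7 0.2
   vertex 0.8 4.9 2.8
  endloop
 endfacet
 facet normal 0.440 0.180 -0.880
  outer loop
   vertex 2.4 4.6 1.0
   vertex 4.4 4.6 2.0
   vertex 2.4 0.7 0.2
  endloop
 endfacet
 facet normal 0.872 -0.254 -0.418
  outer loop
   vertex 3.5 2.5 1.4
   vertex 2.4 0.7 0.2
   vertex 4.4 4.6 2.0
  endloop
 endfacet
 facet normal 0.631 -0.451 0.631
  outer loop
   vertex 3.5 2.5 1.4
   vertex 4.4 4.6 2.0
   vertex 1.8 3.2 3.6
  endloop
 endfacet
 facet normal 0.469 -0.670 0.575
  outer loop
   vertex 3.5 2.5 1.4
   vertex 1.8 3.2 3.6
   vertex 2.4 0.7 0.2
  endloop
 endfacet
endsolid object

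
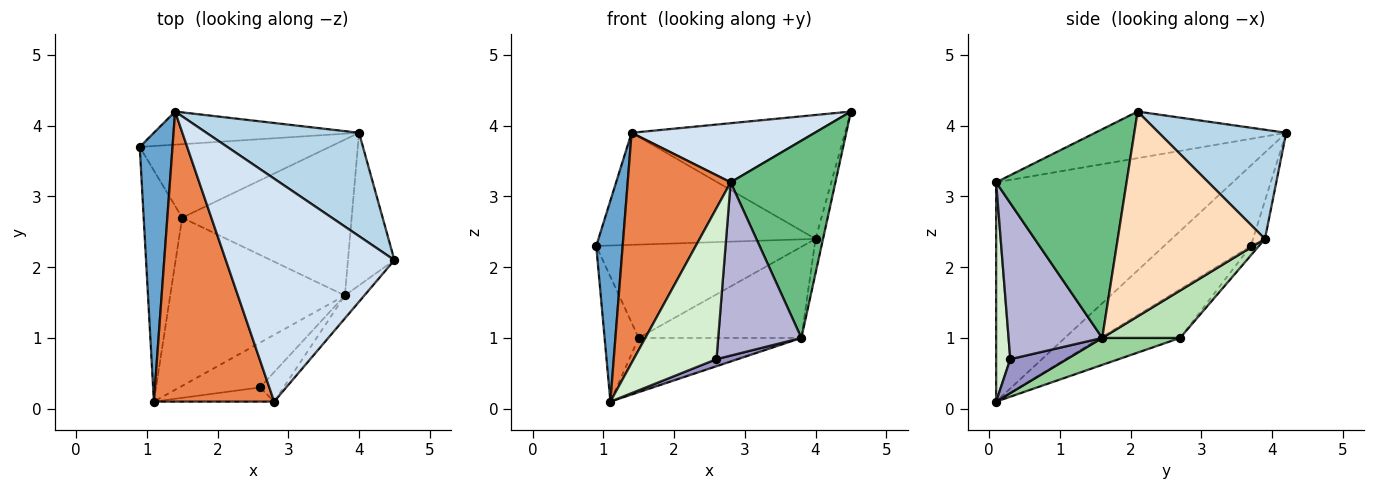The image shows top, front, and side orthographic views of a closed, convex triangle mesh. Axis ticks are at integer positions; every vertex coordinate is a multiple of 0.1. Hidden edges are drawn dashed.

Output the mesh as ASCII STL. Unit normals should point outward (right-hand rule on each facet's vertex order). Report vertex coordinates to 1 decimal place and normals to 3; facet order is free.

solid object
 facet normal -0.891 -0.272 0.363
  outer loop
   vertex 1.4 4.2 3.9
   vertex 0.9 3.7 2.3
   vertex 1.1 0.1 0.1
  endloop
 endfacet
 facet normal -0.053 0.958 -0.283
  outer loop
   vertex 4.0 3.9 2.4
   vertex 0.9 3.7 2.3
   vertex 1.4 4.2 3.9
  endloop
 endfacet
 facet normal 0.417 0.698 0.582
  outer loop
   vertex 4.0 3.9 2.4
   vertex 1.4 4.2 3.9
   vertex 4.5 2.1 4.2
  endloop
 endfacet
 facet normal -0.258 -0.248 0.934
  outer loop
   vertex 2.8 0.1 3.2
   vertex 4.5 2.1 4.2
   vertex 1.4 4.2 3.9
  endloop
 endfacet
 facet normal -0.819 -0.356 0.449
  outer loop
   vertex 2.8 0.1 3.2
   vertex 1.4 4.2 3.9
   vertex 1.1 0.1 0.1
  endloop
 endfacet
 facet normal -0.744 0.318 -0.588
  outer loop
   vertex 1.5 2.7 1.0
   vertex 1.1 0.1 0.1
   vertex 0.9 3.7 2.3
  endloop
 endfacet
 facet normal -0.031 0.785 -0.618
  outer loop
   vertex 1.5 2.7 1.0
   vertex 0.9 3.7 2.3
   vertex 4.0 3.9 2.4
  endloop
 endfacet
 facet normal 0.974 0.050 -0.221
  outer loop
   vertex 3.8 1.6 1.0
   vertex 4.0 3.9 2.4
   vertex 4.5 2.1 4.2
  endloop
 endfacet
 facet normal 0.778 -0.625 -0.072
  outer loop
   vertex 3.8 1.6 1.0
   vertex 4.5 2.1 4.2
   vertex 2.8 0.1 3.2
  endloop
 endfacet
 facet normal 0.145 0.304 -0.942
  outer loop
   vertex 3.8 1.6 1.0
   vertex 1.1 0.1 0.1
   vertex 1.5 2.7 1.0
  endloop
 endfacet
 facet normal 0.235 0.490 -0.839
  outer loop
   vertex 3.8 1.6 1.0
   vertex 1.5 2.7 1.0
   vertex 4.0 3.9 2.4
  endloop
 endfacet
 facet normal 0.168 -0.982 -0.092
  outer loop
   vertex 2.6 0.3 0.7
   vertex 2.8 0.1 3.2
   vertex 1.1 0.1 0.1
  endloop
 endfacet
 facet normal 0.384 -0.144 -0.912
  outer loop
   vertex 2.6 0.3 0.7
   vertex 1.1 0.1 0.1
   vertex 3.8 1.6 1.0
  endloop
 endfacet
 facet normal 0.743 -0.660 -0.112
  outer loop
   vertex 2.6 0.3 0.7
   vertex 3.8 1.6 1.0
   vertex 2.8 0.1 3.2
  endloop
 endfacet
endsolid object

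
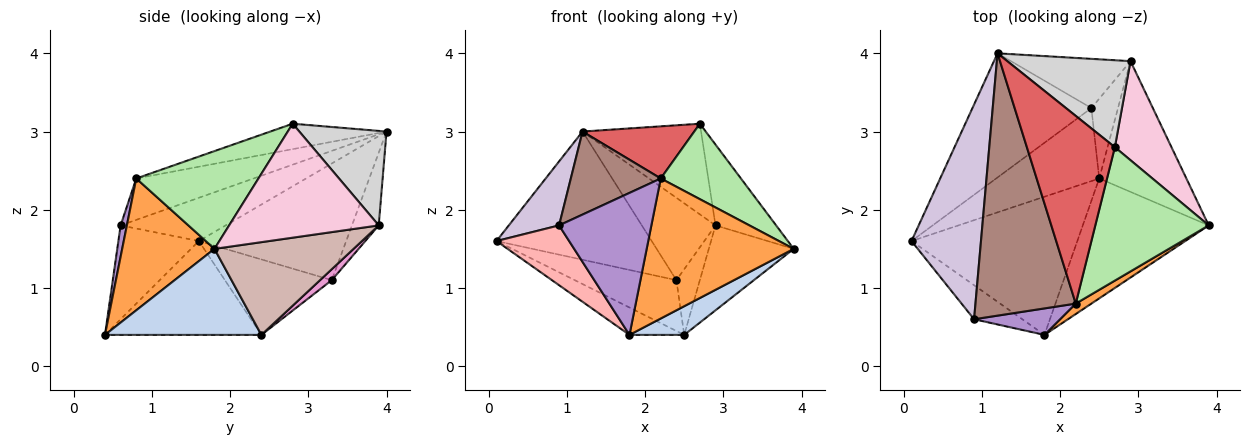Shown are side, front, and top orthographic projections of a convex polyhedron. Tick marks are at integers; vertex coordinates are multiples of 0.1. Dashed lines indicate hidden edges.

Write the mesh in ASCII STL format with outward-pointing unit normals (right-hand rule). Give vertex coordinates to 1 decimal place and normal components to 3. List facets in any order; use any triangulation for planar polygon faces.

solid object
 facet normal -0.485 0.170 -0.858
  outer loop
   vertex 1.8 0.4 0.4
   vertex 0.1 1.6 1.6
   vertex 2.5 2.4 0.4
  endloop
 endfacet
 facet normal 0.553 -0.194 -0.810
  outer loop
   vertex 1.8 0.4 0.4
   vertex 2.5 2.4 0.4
   vertex 3.9 1.8 1.5
  endloop
 endfacet
 facet normal 0.531 -0.845 0.063
  outer loop
   vertex 2.2 0.8 2.4
   vertex 1.8 0.4 0.4
   vertex 3.9 1.8 1.5
  endloop
 endfacet
 facet normal -0.564 0.593 -0.575
  outer loop
   vertex 2.4 3.3 1.1
   vertex 0.1 1.6 1.6
   vertex 1.2 4.0 3.0
  endloop
 endfacet
 facet normal -0.515 0.490 -0.703
  outer loop
   vertex 2.4 3.3 1.1
   vertex 2.5 2.4 0.4
   vertex 0.1 1.6 1.6
  endloop
 endfacet
 facet normal 0.600 -0.394 0.696
  outer loop
   vertex 2.7 2.8 3.1
   vertex 2.2 0.8 2.4
   vertex 3.9 1.8 1.5
  endloop
 endfacet
 facet normal -0.268 -0.258 0.928
  outer loop
   vertex 2.7 2.8 3.1
   vertex 1.2 4.0 3.0
   vertex 2.2 0.8 2.4
  endloop
 endfacet
 facet normal -0.694 -0.626 -0.356
  outer loop
   vertex 0.9 0.6 1.8
   vertex 0.1 1.6 1.6
   vertex 1.8 0.4 0.4
  endloop
 endfacet
 facet normal 0.067 -0.981 0.183
  outer loop
   vertex 0.9 0.6 1.8
   vertex 1.8 0.4 0.4
   vertex 2.2 0.8 2.4
  endloop
 endfacet
 facet normal -0.512 -0.245 0.823
  outer loop
   vertex 0.9 0.6 1.8
   vertex 1.2 4.0 3.0
   vertex 0.1 1.6 1.6
  endloop
 endfacet
 facet normal -0.366 -0.281 0.887
  outer loop
   vertex 0.9 0.6 1.8
   vertex 2.2 0.8 2.4
   vertex 1.2 4.0 3.0
  endloop
 endfacet
 facet normal 0.666 0.406 -0.626
  outer loop
   vertex 2.9 3.9 1.8
   vertex 3.9 1.8 1.5
   vertex 2.5 2.4 0.4
  endloop
 endfacet
 facet normal 0.303 0.606 -0.736
  outer loop
   vertex 2.9 3.9 1.8
   vertex 2.5 2.4 0.4
   vertex 2.4 3.3 1.1
  endloop
 endfacet
 facet normal 0.842 0.341 0.418
  outer loop
   vertex 2.9 3.9 1.8
   vertex 2.7 2.8 3.1
   vertex 3.9 1.8 1.5
  endloop
 endfacet
 facet normal -0.298 0.819 -0.490
  outer loop
   vertex 2.9 3.9 1.8
   vertex 2.4 3.3 1.1
   vertex 1.2 4.0 3.0
  endloop
 endfacet
 facet normal 0.469 0.637 0.611
  outer loop
   vertex 2.9 3.9 1.8
   vertex 1.2 4.0 3.0
   vertex 2.7 2.8 3.1
  endloop
 endfacet
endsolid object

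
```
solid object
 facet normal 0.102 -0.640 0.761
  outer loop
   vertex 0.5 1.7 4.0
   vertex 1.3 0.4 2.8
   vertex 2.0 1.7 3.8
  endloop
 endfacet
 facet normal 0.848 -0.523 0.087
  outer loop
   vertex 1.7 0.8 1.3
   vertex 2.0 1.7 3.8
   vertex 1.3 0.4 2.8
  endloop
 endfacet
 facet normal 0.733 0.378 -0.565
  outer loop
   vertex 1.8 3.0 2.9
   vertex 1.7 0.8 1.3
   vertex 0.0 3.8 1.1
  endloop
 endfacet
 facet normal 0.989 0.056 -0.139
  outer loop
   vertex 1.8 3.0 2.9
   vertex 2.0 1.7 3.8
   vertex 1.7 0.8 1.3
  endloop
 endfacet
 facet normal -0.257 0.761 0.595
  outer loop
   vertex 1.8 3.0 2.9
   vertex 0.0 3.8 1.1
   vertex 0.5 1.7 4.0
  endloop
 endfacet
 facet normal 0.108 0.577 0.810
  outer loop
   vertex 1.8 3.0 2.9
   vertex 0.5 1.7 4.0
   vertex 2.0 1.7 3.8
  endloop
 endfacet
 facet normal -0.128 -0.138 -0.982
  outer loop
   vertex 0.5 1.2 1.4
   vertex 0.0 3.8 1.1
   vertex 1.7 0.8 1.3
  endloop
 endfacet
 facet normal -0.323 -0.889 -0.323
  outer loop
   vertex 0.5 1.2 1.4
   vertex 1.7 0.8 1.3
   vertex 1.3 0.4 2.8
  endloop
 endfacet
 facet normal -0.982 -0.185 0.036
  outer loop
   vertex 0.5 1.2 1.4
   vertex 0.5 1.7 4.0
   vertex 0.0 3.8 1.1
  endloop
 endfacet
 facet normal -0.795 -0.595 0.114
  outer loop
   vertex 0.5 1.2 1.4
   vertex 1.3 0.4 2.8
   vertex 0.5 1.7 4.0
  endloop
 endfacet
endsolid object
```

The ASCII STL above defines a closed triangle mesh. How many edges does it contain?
15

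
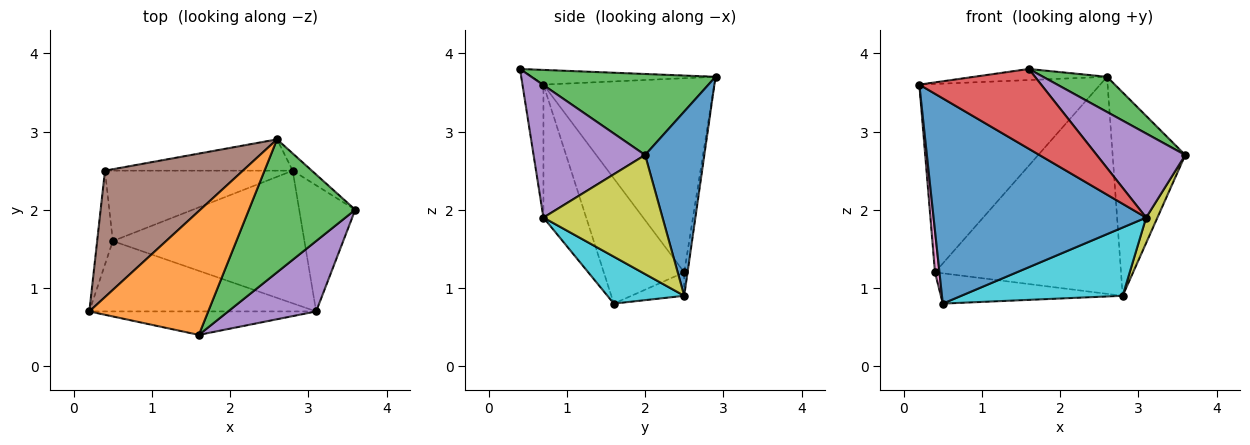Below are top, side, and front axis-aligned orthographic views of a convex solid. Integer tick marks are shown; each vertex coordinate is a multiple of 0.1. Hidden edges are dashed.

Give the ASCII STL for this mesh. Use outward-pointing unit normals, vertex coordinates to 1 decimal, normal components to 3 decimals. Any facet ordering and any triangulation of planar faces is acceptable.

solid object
 facet normal -0.187 -0.929 -0.319
  outer loop
   vertex 3.1 0.7 1.9
   vertex 0.2 0.7 3.6
   vertex 0.5 1.6 0.8
  endloop
 endfacet
 facet normal -0.122 0.088 0.989
  outer loop
   vertex 1.6 0.4 3.8
   vertex 2.6 2.9 3.7
   vertex 0.2 0.7 3.6
  endloop
 endfacet
 facet normal 0.593 -0.206 0.778
  outer loop
   vertex 1.6 0.4 3.8
   vertex 3.6 2.0 2.7
   vertex 2.6 2.9 3.7
  endloop
 endfacet
 facet normal -0.163 -0.947 -0.278
  outer loop
   vertex 1.6 0.4 3.8
   vertex 0.2 0.7 3.6
   vertex 3.1 0.7 1.9
  endloop
 endfacet
 facet normal 0.695 -0.551 0.462
  outer loop
   vertex 1.6 0.4 3.8
   vertex 3.1 0.7 1.9
   vertex 3.6 2.0 2.7
  endloop
 endfacet
 facet normal -0.617 0.653 0.439
  outer loop
   vertex 0.4 2.5 1.2
   vertex 0.2 0.7 3.6
   vertex 2.6 2.9 3.7
  endloop
 endfacet
 facet normal -0.991 -0.055 -0.124
  outer loop
   vertex 0.4 2.5 1.2
   vertex 0.5 1.6 0.8
   vertex 0.2 0.7 3.6
  endloop
 endfacet
 facet normal -0.114 0.393 -0.912
  outer loop
   vertex 2.8 2.5 0.9
   vertex 0.5 1.6 0.8
   vertex 0.4 2.5 1.2
  endloop
 endfacet
 facet normal 0.901 -0.086 -0.424
  outer loop
   vertex 2.8 2.5 0.9
   vertex 3.6 2.0 2.7
   vertex 3.1 0.7 1.9
  endloop
 endfacet
 facet normal 0.213 -0.447 -0.869
  outer loop
   vertex 2.8 2.5 0.9
   vertex 3.1 0.7 1.9
   vertex 0.5 1.6 0.8
  endloop
 endfacet
 facet normal 0.631 0.773 -0.065
  outer loop
   vertex 2.8 2.5 0.9
   vertex 2.6 2.9 3.7
   vertex 3.6 2.0 2.7
  endloop
 endfacet
 facet normal -0.018 0.990 -0.143
  outer loop
   vertex 2.8 2.5 0.9
   vertex 0.4 2.5 1.2
   vertex 2.6 2.9 3.7
  endloop
 endfacet
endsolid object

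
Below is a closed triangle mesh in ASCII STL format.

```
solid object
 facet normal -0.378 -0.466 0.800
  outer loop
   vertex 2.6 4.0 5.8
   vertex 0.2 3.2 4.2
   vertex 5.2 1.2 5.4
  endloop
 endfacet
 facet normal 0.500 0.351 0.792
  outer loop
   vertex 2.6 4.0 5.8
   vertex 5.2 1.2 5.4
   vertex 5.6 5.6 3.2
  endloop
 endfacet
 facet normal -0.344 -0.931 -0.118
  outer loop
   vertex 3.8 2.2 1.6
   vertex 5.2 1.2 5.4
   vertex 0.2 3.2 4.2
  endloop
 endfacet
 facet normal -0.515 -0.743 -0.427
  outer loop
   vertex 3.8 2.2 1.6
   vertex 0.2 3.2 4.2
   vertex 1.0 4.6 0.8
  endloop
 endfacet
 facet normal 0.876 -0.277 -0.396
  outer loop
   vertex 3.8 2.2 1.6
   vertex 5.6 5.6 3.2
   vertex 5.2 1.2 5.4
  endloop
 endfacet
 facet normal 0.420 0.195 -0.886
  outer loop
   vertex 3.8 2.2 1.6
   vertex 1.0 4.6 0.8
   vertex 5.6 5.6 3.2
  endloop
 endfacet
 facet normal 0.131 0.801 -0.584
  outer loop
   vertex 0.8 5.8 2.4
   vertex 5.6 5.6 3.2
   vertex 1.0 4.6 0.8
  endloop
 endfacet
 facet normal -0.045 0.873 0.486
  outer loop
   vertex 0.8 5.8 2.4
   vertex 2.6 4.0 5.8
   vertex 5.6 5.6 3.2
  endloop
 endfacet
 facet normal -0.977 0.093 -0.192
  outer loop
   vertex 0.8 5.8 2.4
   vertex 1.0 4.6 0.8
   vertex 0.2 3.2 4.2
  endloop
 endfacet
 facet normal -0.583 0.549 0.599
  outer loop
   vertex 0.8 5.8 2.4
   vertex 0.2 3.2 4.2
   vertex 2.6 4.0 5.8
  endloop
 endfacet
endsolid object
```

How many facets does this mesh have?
10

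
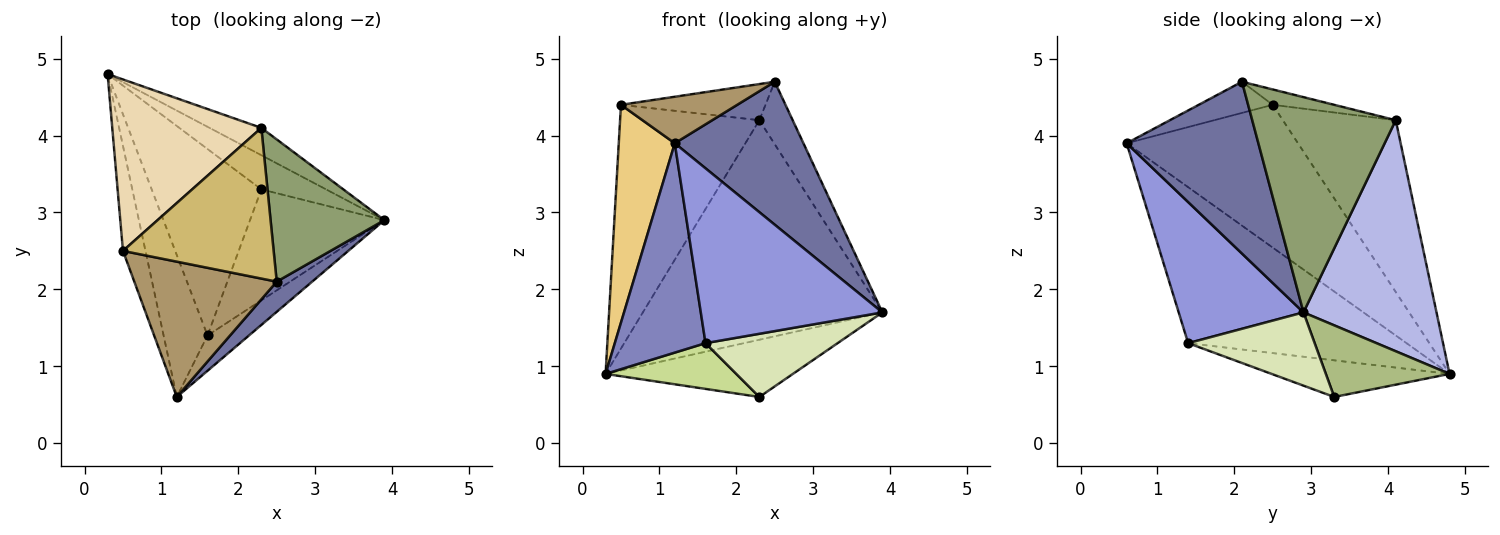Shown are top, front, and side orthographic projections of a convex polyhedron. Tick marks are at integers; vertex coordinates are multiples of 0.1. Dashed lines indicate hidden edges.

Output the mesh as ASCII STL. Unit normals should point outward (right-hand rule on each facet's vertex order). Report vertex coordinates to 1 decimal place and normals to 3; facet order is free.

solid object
 facet normal 0.708 -0.691 0.146
  outer loop
   vertex 2.5 2.1 4.7
   vertex 1.2 0.6 3.9
   vertex 3.9 2.9 1.7
  endloop
 endfacet
 facet normal -0.894 -0.371 -0.252
  outer loop
   vertex 1.6 1.4 1.3
   vertex 1.2 0.6 3.9
   vertex 0.3 4.8 0.9
  endloop
 endfacet
 facet normal 0.559 -0.813 -0.164
  outer loop
   vertex 1.6 1.4 1.3
   vertex 3.9 2.9 1.7
   vertex 1.2 0.6 3.9
  endloop
 endfacet
 facet normal 0.483 0.869 -0.108
  outer loop
   vertex 2.3 4.1 4.2
   vertex 3.9 2.9 1.7
   vertex 0.3 4.8 0.9
  endloop
 endfacet
 facet normal 0.866 0.201 0.458
  outer loop
   vertex 2.3 4.1 4.2
   vertex 2.5 2.1 4.7
   vertex 3.9 2.9 1.7
  endloop
 endfacet
 facet normal 0.493 0.747 -0.446
  outer loop
   vertex 2.3 3.3 0.6
   vertex 0.3 4.8 0.9
   vertex 3.9 2.9 1.7
  endloop
 endfacet
 facet normal -0.309 -0.227 -0.924
  outer loop
   vertex 2.3 3.3 0.6
   vertex 1.6 1.4 1.3
   vertex 0.3 4.8 0.9
  endloop
 endfacet
 facet normal 0.428 -0.447 -0.785
  outer loop
   vertex 2.3 3.3 0.6
   vertex 3.9 2.9 1.7
   vertex 1.6 1.4 1.3
  endloop
 endfacet
 facet normal -0.203 -0.318 0.926
  outer loop
   vertex 0.5 2.5 4.4
   vertex 1.2 0.6 3.9
   vertex 2.5 2.1 4.7
  endloop
 endfacet
 facet normal -0.099 0.232 0.968
  outer loop
   vertex 0.5 2.5 4.4
   vertex 2.5 2.1 4.7
   vertex 2.3 4.1 4.2
  endloop
 endfacet
 facet normal -0.940 -0.307 -0.148
  outer loop
   vertex 0.5 2.5 4.4
   vertex 0.3 4.8 0.9
   vertex 1.2 0.6 3.9
  endloop
 endfacet
 facet normal -0.553 0.682 0.480
  outer loop
   vertex 0.5 2.5 4.4
   vertex 2.3 4.1 4.2
   vertex 0.3 4.8 0.9
  endloop
 endfacet
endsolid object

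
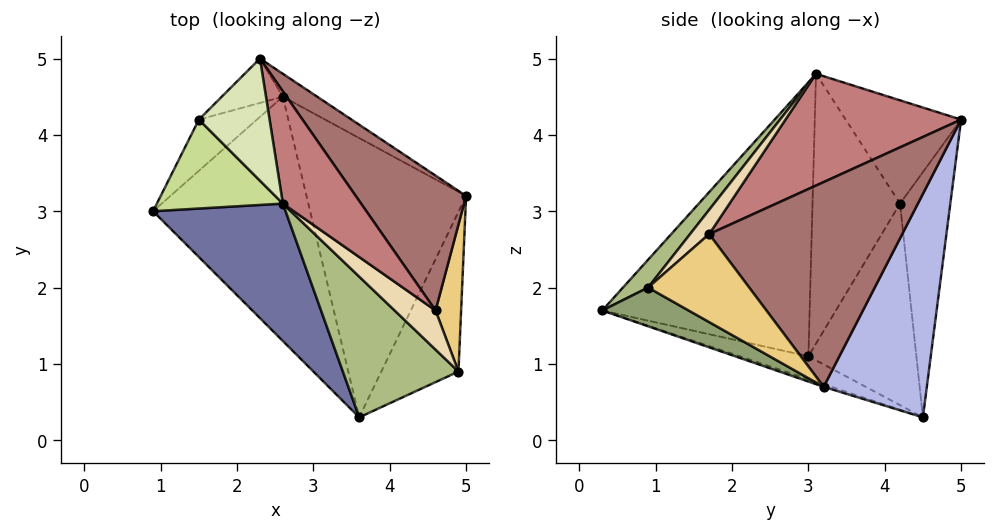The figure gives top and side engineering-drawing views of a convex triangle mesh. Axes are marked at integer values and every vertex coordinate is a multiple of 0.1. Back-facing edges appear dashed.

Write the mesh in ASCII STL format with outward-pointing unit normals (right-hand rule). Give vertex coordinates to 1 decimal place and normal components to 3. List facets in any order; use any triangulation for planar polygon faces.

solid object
 facet normal -0.702 -0.626 0.339
  outer loop
   vertex 2.6 3.1 4.8
   vertex 0.9 3.0 1.1
   vertex 3.6 0.3 1.7
  endloop
 endfacet
 facet normal -0.136 -0.342 -0.930
  outer loop
   vertex 2.6 4.5 0.3
   vertex 3.6 0.3 1.7
   vertex 0.9 3.0 1.1
  endloop
 endfacet
 facet normal -0.015 -0.319 -0.947
  outer loop
   vertex 2.6 4.5 0.3
   vertex 5.0 3.2 0.7
   vertex 3.6 0.3 1.7
  endloop
 endfacet
 facet normal 0.485 0.872 -0.074
  outer loop
   vertex 2.6 4.5 0.3
   vertex 2.3 5.0 4.2
   vertex 5.0 3.2 0.7
  endloop
 endfacet
 facet normal 0.397 -0.465 -0.791
  outer loop
   vertex 4.9 0.9 2.0
   vertex 3.6 0.3 1.7
   vertex 5.0 3.2 0.7
  endloop
 endfacet
 facet normal 0.166 -0.705 0.690
  outer loop
   vertex 4.9 0.9 2.0
   vertex 2.6 3.1 4.8
   vertex 3.6 0.3 1.7
  endloop
 endfacet
 facet normal -0.879 -0.245 0.410
  outer loop
   vertex 1.5 4.2 3.1
   vertex 0.9 3.0 1.1
   vertex 2.6 3.1 4.8
  endloop
 endfacet
 facet normal -0.824 0.048 0.564
  outer loop
   vertex 1.5 4.2 3.1
   vertex 2.6 3.1 4.8
   vertex 2.3 5.0 4.2
  endloop
 endfacet
 facet normal -0.700 0.686 -0.201
  outer loop
   vertex 1.5 4.2 3.1
   vertex 2.6 4.5 0.3
   vertex 0.9 3.0 1.1
  endloop
 endfacet
 facet normal -0.591 0.793 -0.147
  outer loop
   vertex 1.5 4.2 3.1
   vertex 2.3 5.0 4.2
   vertex 2.6 4.5 0.3
  endloop
 endfacet
 facet normal 0.954 0.115 0.277
  outer loop
   vertex 4.6 1.7 2.7
   vertex 4.9 0.9 2.0
   vertex 5.0 3.2 0.7
  endloop
 endfacet
 facet normal 0.445 -0.489 0.750
  outer loop
   vertex 4.6 1.7 2.7
   vertex 2.6 3.1 4.8
   vertex 4.9 0.9 2.0
  endloop
 endfacet
 facet normal 0.818 0.370 0.441
  outer loop
   vertex 4.6 1.7 2.7
   vertex 5.0 3.2 0.7
   vertex 2.3 5.0 4.2
  endloop
 endfacet
 facet normal 0.782 0.296 0.548
  outer loop
   vertex 4.6 1.7 2.7
   vertex 2.3 5.0 4.2
   vertex 2.6 3.1 4.8
  endloop
 endfacet
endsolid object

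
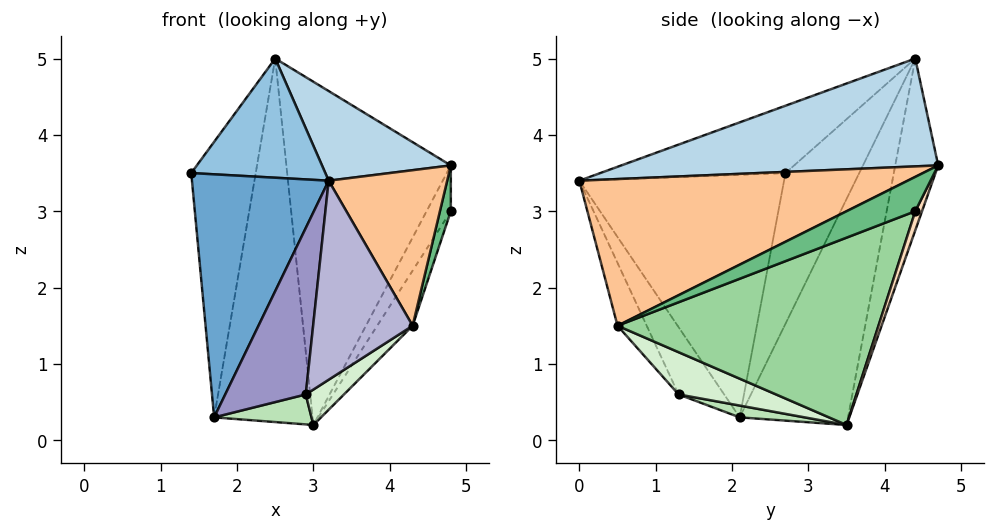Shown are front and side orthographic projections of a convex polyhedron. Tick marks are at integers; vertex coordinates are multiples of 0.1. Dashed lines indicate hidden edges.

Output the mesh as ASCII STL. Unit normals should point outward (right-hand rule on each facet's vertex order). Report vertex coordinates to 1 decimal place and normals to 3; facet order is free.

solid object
 facet normal -0.831 -0.555 0.026
  outer loop
   vertex 1.7 2.1 0.3
   vertex 3.2 0.0 3.4
   vertex 1.4 2.7 3.5
  endloop
 endfacet
 facet normal -0.504 -0.365 0.783
  outer loop
   vertex 2.5 4.4 5.0
   vertex 1.4 2.7 3.5
   vertex 3.2 0.0 3.4
  endloop
 endfacet
 facet normal 0.528 -0.215 0.822
  outer loop
   vertex 2.5 4.4 5.0
   vertex 3.2 0.0 3.4
   vertex 4.8 4.7 3.6
  endloop
 endfacet
 facet normal -0.247 0.947 -0.203
  outer loop
   vertex 2.5 4.4 5.0
   vertex 4.8 4.7 3.6
   vertex 3.0 3.5 0.2
  endloop
 endfacet
 facet normal -0.739 0.646 -0.190
  outer loop
   vertex 2.5 4.4 5.0
   vertex 1.7 2.1 0.3
   vertex 1.4 2.7 3.5
  endloop
 endfacet
 facet normal -0.725 0.659 -0.199
  outer loop
   vertex 2.5 4.4 5.0
   vertex 3.0 3.5 0.2
   vertex 1.7 2.1 0.3
  endloop
 endfacet
 facet normal 0.856 -0.309 0.414
  outer loop
   vertex 4.3 0.5 1.5
   vertex 4.8 4.7 3.6
   vertex 3.2 0.0 3.4
  endloop
 endfacet
 facet normal 0.241 0.868 -0.434
  outer loop
   vertex 4.8 4.4 3.0
   vertex 3.0 3.5 0.2
   vertex 4.8 4.7 3.6
  endloop
 endfacet
 facet normal 0.985 -0.156 0.078
  outer loop
   vertex 4.8 4.4 3.0
   vertex 4.8 4.7 3.6
   vertex 4.3 0.5 1.5
  endloop
 endfacet
 facet normal 0.819 0.111 -0.562
  outer loop
   vertex 4.8 4.4 3.0
   vertex 4.3 0.5 1.5
   vertex 3.0 3.5 0.2
  endloop
 endfacet
 facet normal 0.122 -0.183 -0.976
  outer loop
   vertex 2.9 1.3 0.6
   vertex 1.7 2.1 0.3
   vertex 3.0 3.5 0.2
  endloop
 endfacet
 facet normal 0.458 -0.179 -0.871
  outer loop
   vertex 2.9 1.3 0.6
   vertex 3.0 3.5 0.2
   vertex 4.3 0.5 1.5
  endloop
 endfacet
 facet normal -0.465 -0.821 -0.331
  outer loop
   vertex 2.9 1.3 0.6
   vertex 3.2 0.0 3.4
   vertex 1.7 2.1 0.3
  endloop
 endfacet
 facet normal -0.260 -0.886 -0.384
  outer loop
   vertex 2.9 1.3 0.6
   vertex 4.3 0.5 1.5
   vertex 3.2 0.0 3.4
  endloop
 endfacet
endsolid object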